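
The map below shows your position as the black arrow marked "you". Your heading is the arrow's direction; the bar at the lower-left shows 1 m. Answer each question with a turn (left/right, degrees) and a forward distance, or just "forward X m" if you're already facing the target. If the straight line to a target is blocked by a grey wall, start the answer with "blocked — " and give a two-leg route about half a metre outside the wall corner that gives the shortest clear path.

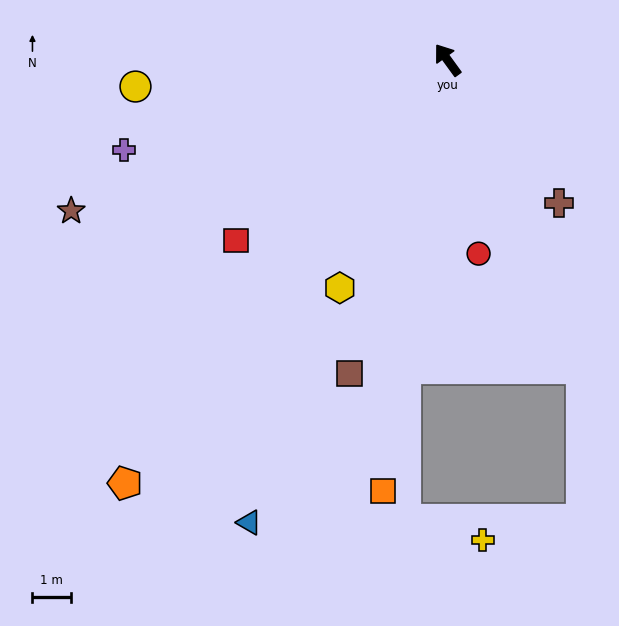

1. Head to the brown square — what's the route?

turn left 127°, forward 8.6 m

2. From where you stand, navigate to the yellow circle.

turn left 59°, forward 8.2 m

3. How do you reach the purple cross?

turn left 70°, forward 8.8 m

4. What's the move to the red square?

turn left 94°, forward 7.3 m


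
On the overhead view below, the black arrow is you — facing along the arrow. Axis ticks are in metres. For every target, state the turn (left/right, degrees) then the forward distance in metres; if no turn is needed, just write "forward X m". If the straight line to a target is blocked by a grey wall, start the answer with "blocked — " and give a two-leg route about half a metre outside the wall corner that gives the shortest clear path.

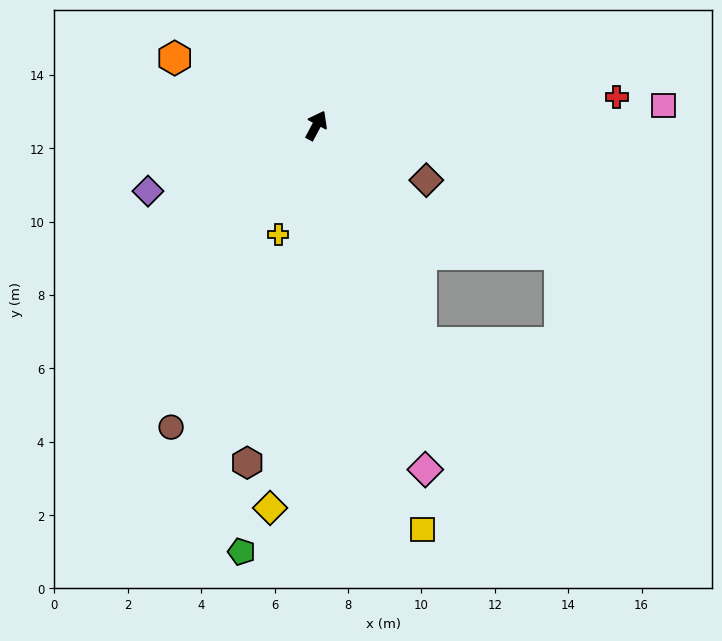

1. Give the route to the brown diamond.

turn right 88°, forward 3.3 m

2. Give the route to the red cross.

turn right 57°, forward 8.2 m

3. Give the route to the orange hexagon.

turn left 93°, forward 4.3 m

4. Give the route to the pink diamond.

turn right 134°, forward 9.8 m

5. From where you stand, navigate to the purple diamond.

turn left 139°, forward 4.9 m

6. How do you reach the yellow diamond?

turn right 159°, forward 10.5 m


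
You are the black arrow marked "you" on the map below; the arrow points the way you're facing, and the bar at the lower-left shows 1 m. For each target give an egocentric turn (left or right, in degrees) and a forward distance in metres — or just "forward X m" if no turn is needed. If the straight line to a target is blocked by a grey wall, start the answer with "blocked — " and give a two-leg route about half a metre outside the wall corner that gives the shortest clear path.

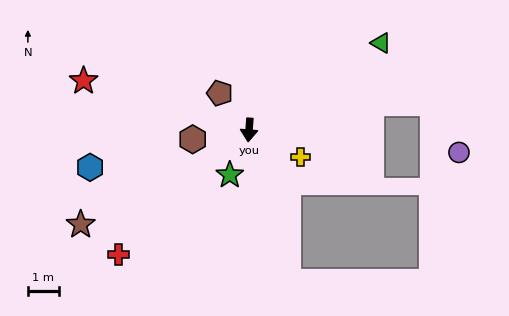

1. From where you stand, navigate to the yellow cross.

turn left 67°, forward 1.9 m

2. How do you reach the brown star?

turn right 56°, forward 6.2 m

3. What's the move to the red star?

turn right 102°, forward 5.5 m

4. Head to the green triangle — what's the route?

turn left 128°, forward 5.1 m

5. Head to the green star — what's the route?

turn right 19°, forward 1.6 m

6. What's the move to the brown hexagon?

turn right 76°, forward 1.8 m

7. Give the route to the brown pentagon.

turn right 137°, forward 1.5 m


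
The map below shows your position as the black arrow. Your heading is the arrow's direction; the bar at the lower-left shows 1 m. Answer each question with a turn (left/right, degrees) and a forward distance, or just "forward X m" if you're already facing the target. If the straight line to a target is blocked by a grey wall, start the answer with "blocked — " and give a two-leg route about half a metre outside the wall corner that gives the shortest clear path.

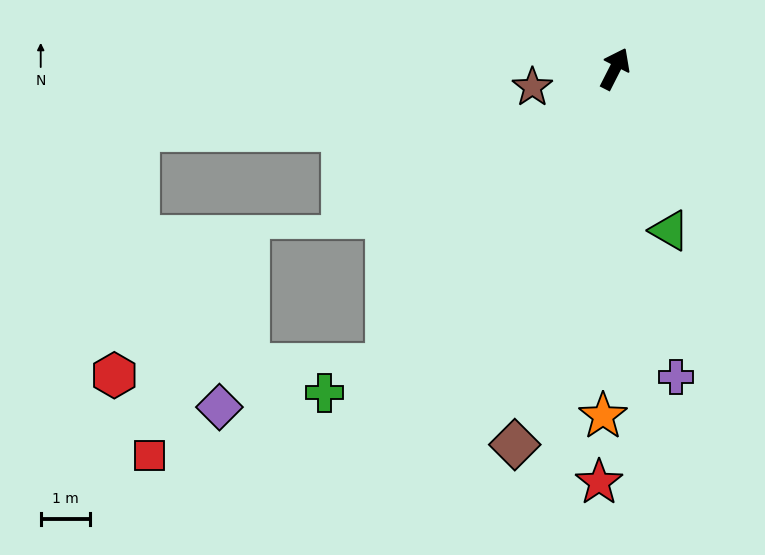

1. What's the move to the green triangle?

turn right 134°, forward 3.5 m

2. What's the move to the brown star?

turn left 130°, forward 1.7 m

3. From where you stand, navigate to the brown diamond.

turn right 168°, forward 7.9 m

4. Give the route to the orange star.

turn right 155°, forward 7.0 m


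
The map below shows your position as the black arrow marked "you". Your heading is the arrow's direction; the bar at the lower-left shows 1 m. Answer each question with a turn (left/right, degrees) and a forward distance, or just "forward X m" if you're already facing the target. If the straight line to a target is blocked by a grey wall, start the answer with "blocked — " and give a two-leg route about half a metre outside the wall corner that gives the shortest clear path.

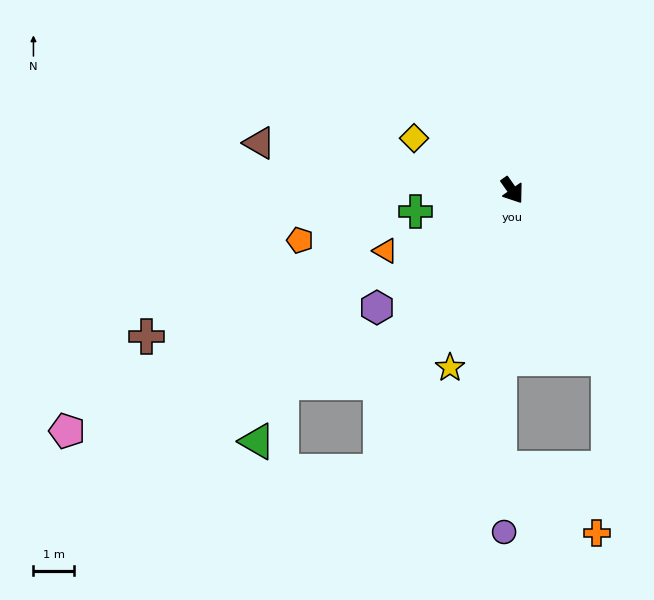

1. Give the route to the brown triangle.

turn right 136°, forward 6.4 m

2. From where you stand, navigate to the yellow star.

turn right 54°, forward 4.6 m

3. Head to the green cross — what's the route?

turn right 113°, forward 2.4 m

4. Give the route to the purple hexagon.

turn right 84°, forward 4.4 m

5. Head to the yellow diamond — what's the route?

turn right 153°, forward 2.7 m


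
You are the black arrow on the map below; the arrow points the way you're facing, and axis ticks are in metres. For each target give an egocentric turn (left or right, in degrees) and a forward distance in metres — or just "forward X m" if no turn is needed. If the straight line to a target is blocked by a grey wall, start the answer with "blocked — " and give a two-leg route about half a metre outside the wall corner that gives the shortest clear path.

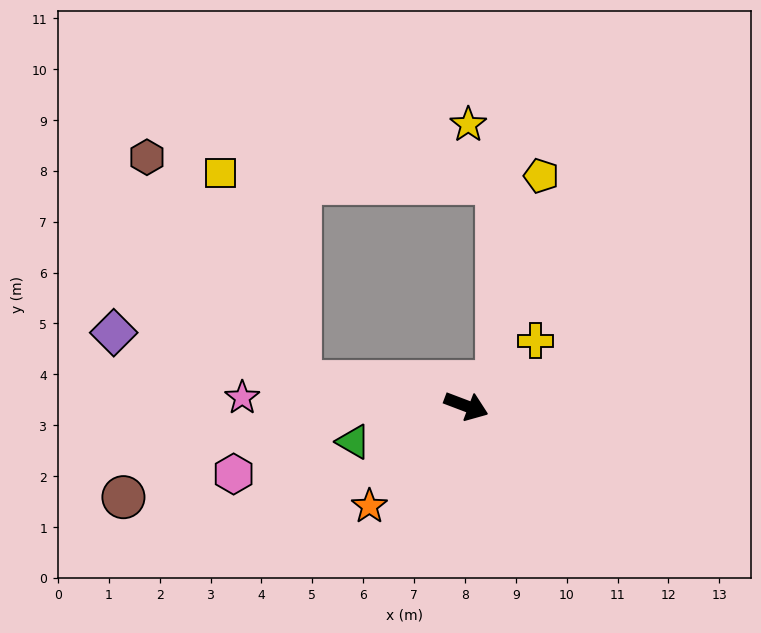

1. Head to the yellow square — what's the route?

blocked — turn right 168°, forward 3.3 m, then turn right 60°, forward 4.4 m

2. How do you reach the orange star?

turn right 113°, forward 2.7 m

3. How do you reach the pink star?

turn right 161°, forward 4.4 m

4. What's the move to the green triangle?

turn right 142°, forward 2.3 m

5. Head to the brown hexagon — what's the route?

blocked — turn right 168°, forward 3.3 m, then turn right 47°, forward 5.3 m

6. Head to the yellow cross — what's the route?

turn left 64°, forward 1.9 m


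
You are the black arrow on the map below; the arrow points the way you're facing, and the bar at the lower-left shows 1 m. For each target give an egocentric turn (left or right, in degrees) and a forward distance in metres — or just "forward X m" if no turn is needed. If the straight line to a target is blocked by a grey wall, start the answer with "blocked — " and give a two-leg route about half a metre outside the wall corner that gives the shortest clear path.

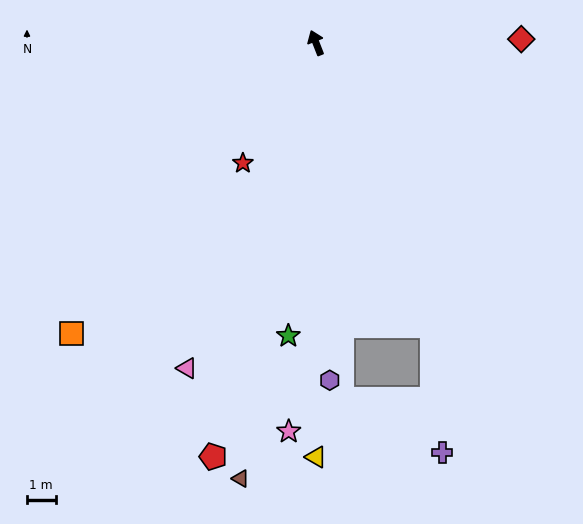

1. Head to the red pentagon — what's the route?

turn left 145°, forward 14.9 m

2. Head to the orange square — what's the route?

turn left 118°, forward 13.3 m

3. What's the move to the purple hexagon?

turn left 161°, forward 11.8 m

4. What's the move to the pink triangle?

turn left 137°, forward 12.2 m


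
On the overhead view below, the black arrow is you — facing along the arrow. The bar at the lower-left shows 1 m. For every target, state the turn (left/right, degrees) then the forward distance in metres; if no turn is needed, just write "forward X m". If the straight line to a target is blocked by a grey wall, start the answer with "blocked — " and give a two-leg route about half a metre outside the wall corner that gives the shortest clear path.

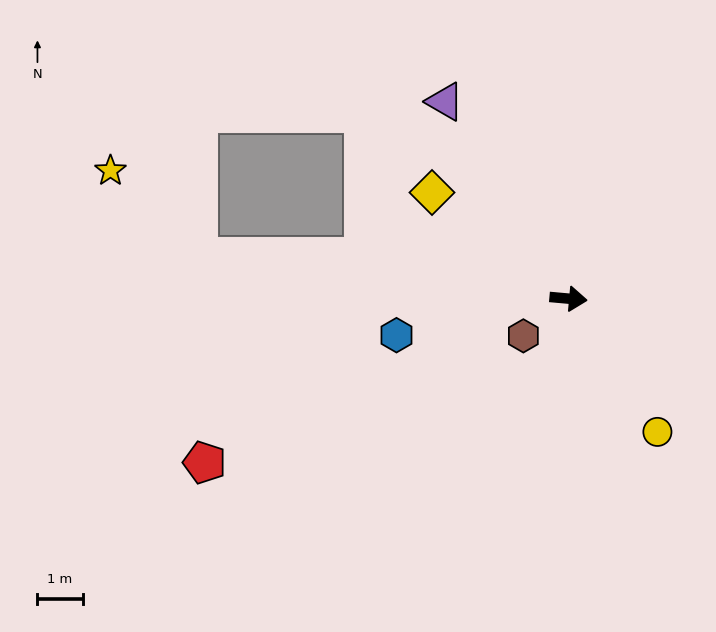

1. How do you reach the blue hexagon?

turn right 163°, forward 3.9 m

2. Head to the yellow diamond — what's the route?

turn left 147°, forward 3.8 m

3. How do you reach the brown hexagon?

turn right 135°, forward 1.3 m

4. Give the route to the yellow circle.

turn right 51°, forward 3.6 m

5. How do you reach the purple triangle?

turn left 127°, forward 5.2 m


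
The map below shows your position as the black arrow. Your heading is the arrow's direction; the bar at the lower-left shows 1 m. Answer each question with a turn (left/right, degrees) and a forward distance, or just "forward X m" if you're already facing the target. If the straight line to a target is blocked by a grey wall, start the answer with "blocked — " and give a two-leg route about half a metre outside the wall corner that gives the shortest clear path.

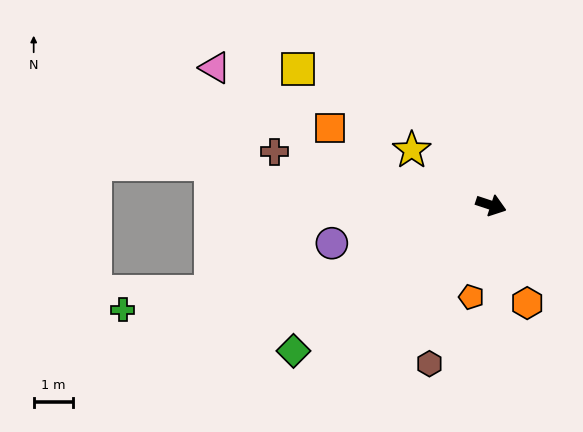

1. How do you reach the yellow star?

turn left 164°, forward 2.5 m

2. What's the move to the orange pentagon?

turn right 84°, forward 2.4 m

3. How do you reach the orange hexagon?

turn right 51°, forward 2.7 m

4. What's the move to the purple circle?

turn right 148°, forward 4.2 m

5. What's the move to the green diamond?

turn right 125°, forward 6.3 m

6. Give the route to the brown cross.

turn right 176°, forward 5.7 m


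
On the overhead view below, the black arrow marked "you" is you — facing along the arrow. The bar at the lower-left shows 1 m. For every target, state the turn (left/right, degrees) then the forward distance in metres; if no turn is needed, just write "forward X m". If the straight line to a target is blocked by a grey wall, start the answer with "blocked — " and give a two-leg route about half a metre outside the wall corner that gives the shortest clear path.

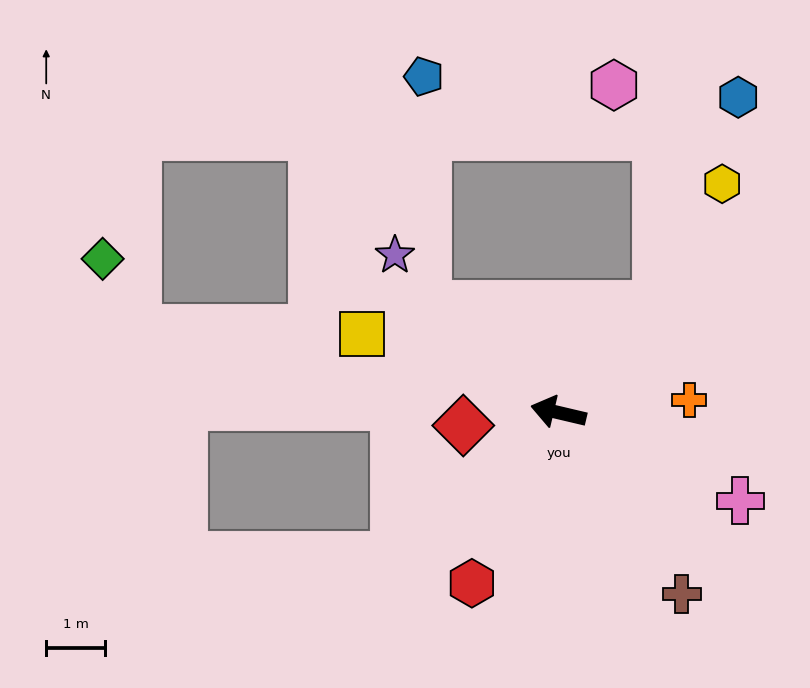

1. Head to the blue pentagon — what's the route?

blocked — turn right 26°, forward 2.9 m, then turn right 50°, forward 3.9 m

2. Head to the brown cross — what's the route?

turn left 137°, forward 3.7 m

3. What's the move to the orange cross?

turn right 161°, forward 2.2 m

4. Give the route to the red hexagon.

turn left 76°, forward 3.2 m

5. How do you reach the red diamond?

turn left 21°, forward 1.6 m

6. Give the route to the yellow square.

turn right 8°, forward 3.6 m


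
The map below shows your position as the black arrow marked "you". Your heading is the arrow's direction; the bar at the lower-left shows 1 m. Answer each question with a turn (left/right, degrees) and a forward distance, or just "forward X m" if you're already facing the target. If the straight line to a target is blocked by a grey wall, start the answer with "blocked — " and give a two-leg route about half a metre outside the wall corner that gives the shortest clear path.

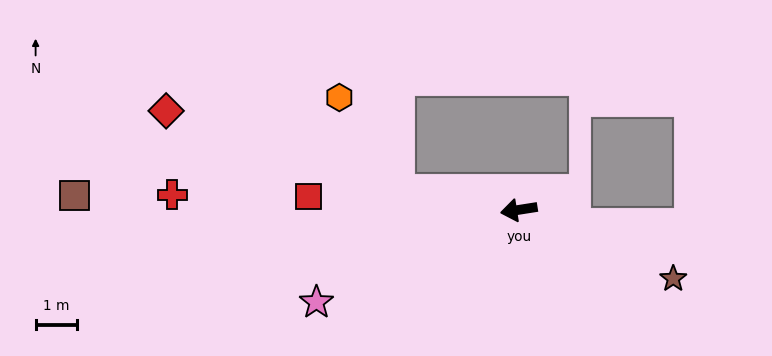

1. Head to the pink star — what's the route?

turn left 16°, forward 5.4 m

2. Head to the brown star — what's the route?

turn left 147°, forward 4.1 m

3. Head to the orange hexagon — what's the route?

blocked — turn right 17°, forward 3.0 m, then turn right 50°, forward 2.7 m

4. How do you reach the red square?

turn right 13°, forward 5.1 m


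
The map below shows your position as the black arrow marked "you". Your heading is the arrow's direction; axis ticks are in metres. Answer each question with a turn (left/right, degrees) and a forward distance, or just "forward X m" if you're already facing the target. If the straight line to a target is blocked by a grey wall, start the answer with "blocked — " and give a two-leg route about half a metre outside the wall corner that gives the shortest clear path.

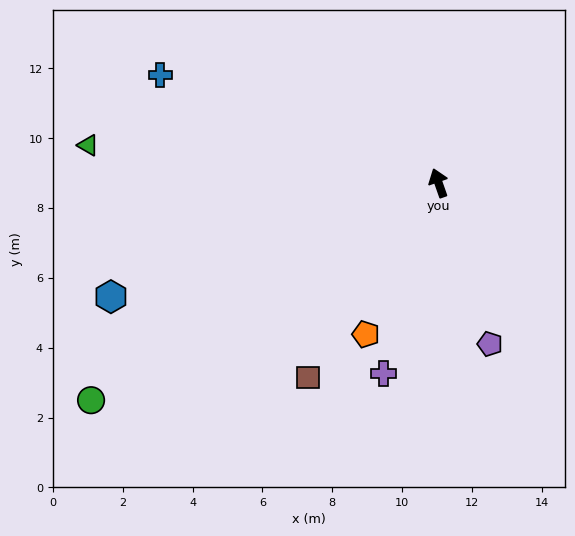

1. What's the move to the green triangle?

turn left 65°, forward 10.1 m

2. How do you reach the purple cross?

turn left 145°, forward 5.7 m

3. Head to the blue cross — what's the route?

turn left 49°, forward 8.5 m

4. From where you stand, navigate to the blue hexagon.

turn left 90°, forward 9.9 m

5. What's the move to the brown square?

turn left 127°, forward 6.7 m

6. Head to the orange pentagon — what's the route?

turn left 135°, forward 4.8 m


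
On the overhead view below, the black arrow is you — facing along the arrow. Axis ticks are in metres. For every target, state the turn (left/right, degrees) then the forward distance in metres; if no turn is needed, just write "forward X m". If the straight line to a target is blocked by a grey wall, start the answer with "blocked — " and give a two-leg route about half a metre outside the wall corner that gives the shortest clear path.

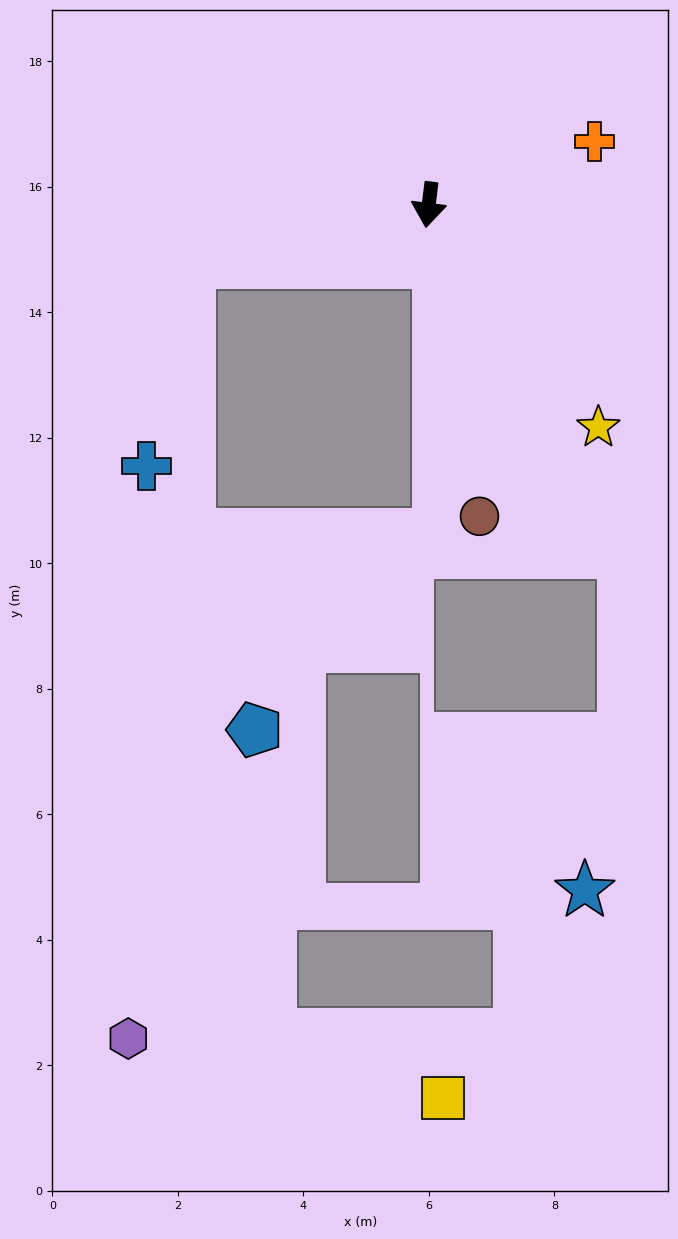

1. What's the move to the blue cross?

blocked — turn right 69°, forward 3.9 m, then turn left 64°, forward 3.3 m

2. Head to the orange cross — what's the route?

turn left 118°, forward 2.8 m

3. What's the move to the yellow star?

turn left 44°, forward 4.5 m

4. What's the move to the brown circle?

turn left 16°, forward 5.0 m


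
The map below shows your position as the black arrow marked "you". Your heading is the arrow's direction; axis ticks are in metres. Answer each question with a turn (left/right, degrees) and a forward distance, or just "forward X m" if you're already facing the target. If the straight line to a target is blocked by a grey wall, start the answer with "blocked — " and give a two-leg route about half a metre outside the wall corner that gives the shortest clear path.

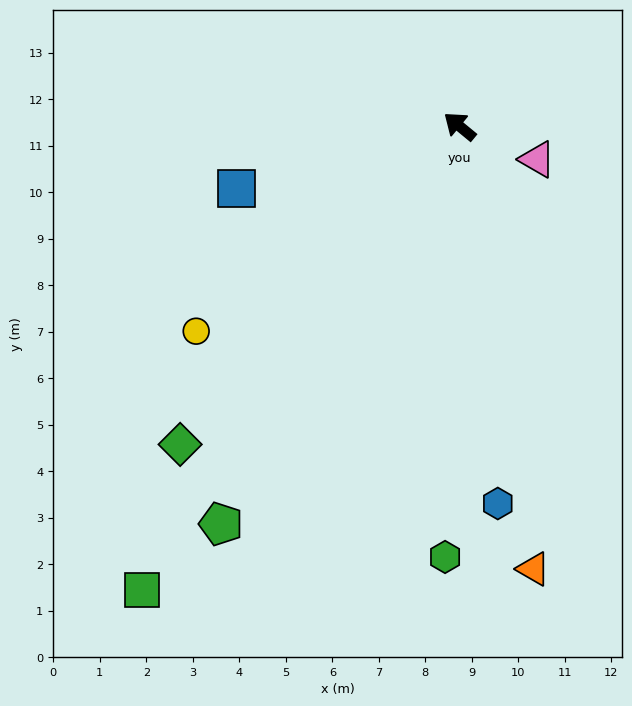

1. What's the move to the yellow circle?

turn left 77°, forward 7.2 m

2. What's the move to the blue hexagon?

turn left 135°, forward 8.2 m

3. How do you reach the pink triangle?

turn right 164°, forward 1.8 m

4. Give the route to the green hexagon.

turn left 128°, forward 9.3 m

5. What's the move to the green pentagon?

turn left 99°, forward 10.0 m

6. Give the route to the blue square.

turn left 55°, forward 5.0 m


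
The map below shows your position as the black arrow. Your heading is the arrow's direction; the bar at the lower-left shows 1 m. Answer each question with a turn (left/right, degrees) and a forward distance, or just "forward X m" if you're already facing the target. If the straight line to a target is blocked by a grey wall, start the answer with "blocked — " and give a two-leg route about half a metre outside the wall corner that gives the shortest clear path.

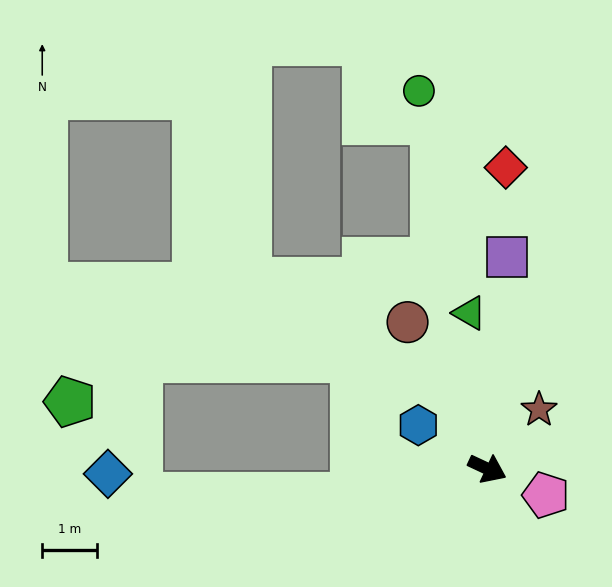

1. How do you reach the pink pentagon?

forward 1.2 m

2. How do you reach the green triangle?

turn left 122°, forward 2.9 m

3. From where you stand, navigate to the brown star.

turn left 74°, forward 1.4 m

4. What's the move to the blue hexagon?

turn left 173°, forward 1.5 m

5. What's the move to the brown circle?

turn left 144°, forward 3.1 m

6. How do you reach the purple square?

turn left 110°, forward 3.9 m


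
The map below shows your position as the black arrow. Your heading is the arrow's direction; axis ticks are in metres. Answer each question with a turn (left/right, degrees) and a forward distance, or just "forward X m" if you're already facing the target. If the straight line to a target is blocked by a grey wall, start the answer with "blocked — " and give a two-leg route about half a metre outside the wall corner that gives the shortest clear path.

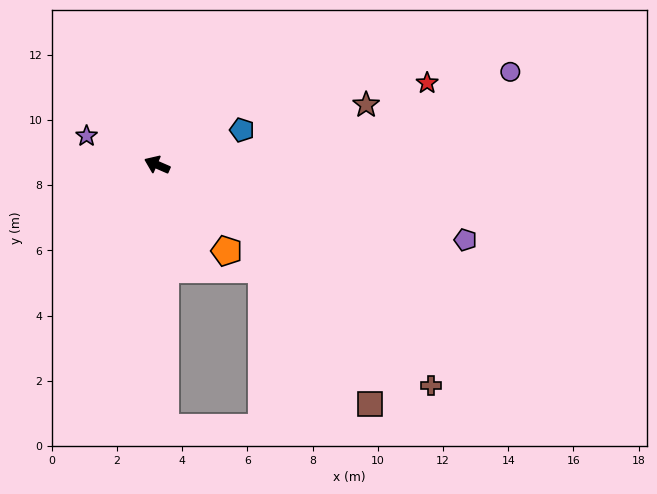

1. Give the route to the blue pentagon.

turn right 134°, forward 2.8 m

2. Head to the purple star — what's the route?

forward 2.3 m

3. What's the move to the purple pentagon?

turn right 170°, forward 9.7 m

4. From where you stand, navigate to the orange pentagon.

turn left 152°, forward 3.4 m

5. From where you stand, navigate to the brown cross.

turn left 165°, forward 10.8 m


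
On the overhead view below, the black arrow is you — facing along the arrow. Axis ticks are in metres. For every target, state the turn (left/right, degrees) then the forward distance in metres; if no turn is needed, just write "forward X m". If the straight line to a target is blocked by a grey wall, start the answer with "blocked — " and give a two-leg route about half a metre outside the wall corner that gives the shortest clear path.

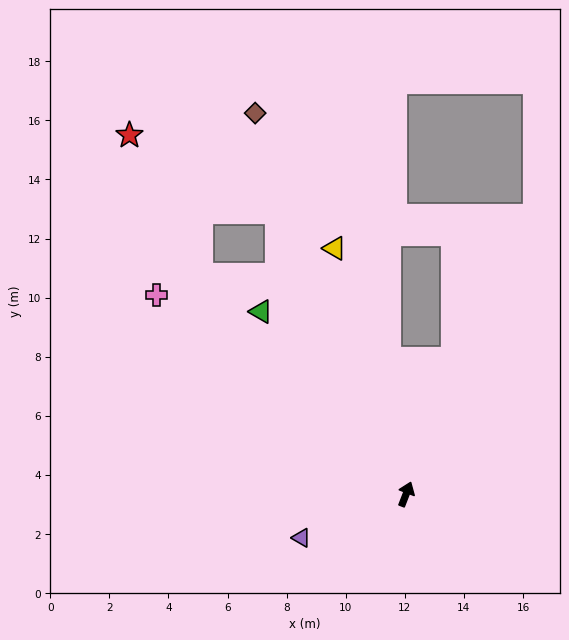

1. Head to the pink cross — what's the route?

turn left 73°, forward 10.8 m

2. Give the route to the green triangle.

turn left 60°, forward 7.9 m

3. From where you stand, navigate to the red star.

blocked — turn left 64°, forward 10.1 m, then turn right 16°, forward 5.3 m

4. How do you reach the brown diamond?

turn left 43°, forward 13.9 m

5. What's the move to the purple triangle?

turn left 134°, forward 3.8 m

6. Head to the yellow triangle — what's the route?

turn left 37°, forward 8.7 m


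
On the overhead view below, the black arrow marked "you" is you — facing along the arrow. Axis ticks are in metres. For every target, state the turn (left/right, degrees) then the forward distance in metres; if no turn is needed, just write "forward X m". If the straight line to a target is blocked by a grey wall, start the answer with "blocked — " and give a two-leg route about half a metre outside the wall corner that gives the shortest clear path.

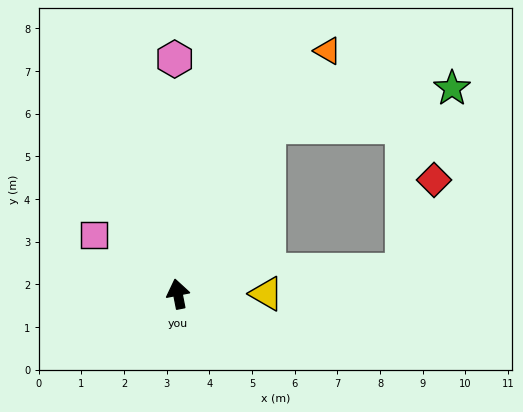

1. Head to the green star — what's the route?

blocked — turn right 39°, forward 4.5 m, then turn right 50°, forward 4.4 m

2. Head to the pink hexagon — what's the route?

turn right 10°, forward 5.5 m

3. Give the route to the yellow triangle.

turn right 101°, forward 2.1 m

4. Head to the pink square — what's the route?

turn left 44°, forward 2.4 m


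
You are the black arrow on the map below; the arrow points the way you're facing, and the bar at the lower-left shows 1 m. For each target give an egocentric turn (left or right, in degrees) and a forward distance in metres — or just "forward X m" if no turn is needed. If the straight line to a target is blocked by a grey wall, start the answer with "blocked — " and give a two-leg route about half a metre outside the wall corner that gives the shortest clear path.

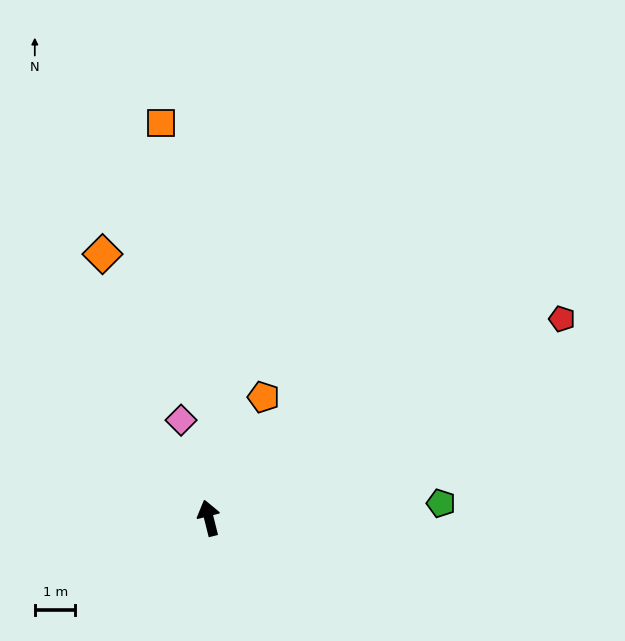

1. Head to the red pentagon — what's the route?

turn right 75°, forward 10.0 m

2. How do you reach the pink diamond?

forward 2.5 m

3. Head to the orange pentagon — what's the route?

turn right 38°, forward 3.3 m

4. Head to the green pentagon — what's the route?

turn right 100°, forward 5.7 m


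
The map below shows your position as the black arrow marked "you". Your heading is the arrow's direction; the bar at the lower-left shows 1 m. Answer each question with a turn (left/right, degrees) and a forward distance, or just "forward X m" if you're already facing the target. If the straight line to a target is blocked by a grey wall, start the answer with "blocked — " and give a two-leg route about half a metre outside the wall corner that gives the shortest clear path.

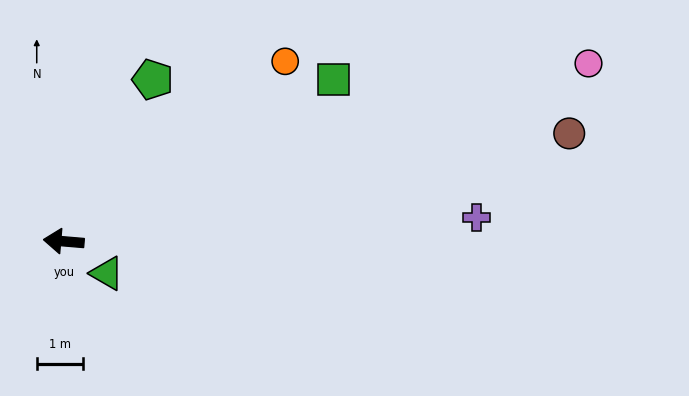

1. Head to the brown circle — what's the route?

turn right 163°, forward 11.3 m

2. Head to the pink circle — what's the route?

turn right 156°, forward 12.1 m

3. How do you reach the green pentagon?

turn right 114°, forward 4.0 m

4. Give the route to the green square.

turn right 144°, forward 6.9 m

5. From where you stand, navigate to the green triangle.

turn left 148°, forward 1.2 m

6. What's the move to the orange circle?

turn right 136°, forward 6.2 m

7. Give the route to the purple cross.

turn right 172°, forward 9.0 m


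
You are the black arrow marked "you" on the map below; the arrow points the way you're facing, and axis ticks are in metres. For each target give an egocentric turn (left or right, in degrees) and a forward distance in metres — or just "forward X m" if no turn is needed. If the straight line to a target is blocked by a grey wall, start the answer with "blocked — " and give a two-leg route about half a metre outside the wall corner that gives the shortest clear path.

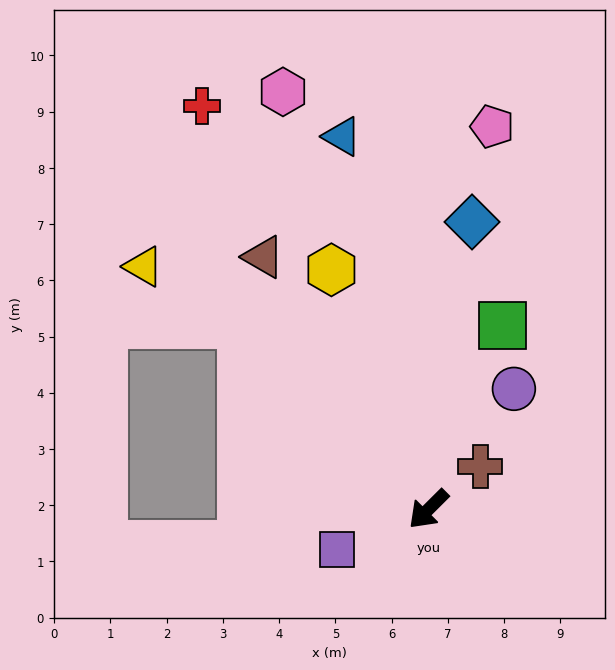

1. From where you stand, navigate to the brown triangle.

turn right 102°, forward 5.4 m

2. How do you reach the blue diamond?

turn right 144°, forward 5.2 m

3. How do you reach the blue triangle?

turn right 122°, forward 6.8 m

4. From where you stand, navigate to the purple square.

turn right 21°, forward 1.8 m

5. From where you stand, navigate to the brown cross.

turn left 175°, forward 1.2 m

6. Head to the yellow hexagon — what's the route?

turn right 113°, forward 4.6 m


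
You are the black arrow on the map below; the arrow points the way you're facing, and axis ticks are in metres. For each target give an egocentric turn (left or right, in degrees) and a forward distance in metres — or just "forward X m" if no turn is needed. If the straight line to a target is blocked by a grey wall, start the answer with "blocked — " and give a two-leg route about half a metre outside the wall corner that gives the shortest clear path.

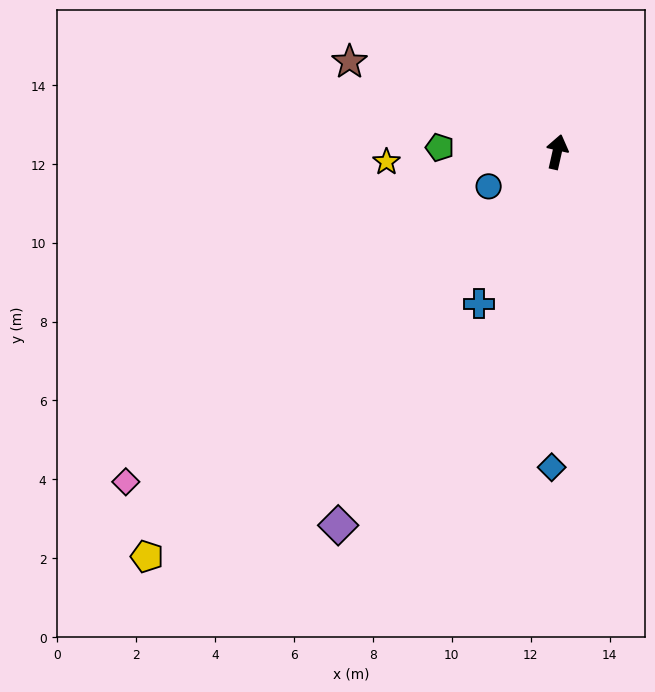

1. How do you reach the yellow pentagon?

turn left 147°, forward 14.6 m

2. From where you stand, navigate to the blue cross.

turn left 165°, forward 4.3 m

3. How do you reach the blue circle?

turn left 129°, forward 1.9 m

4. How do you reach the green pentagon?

turn left 101°, forward 3.0 m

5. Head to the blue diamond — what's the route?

turn right 168°, forward 8.0 m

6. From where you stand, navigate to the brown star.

turn left 79°, forward 5.7 m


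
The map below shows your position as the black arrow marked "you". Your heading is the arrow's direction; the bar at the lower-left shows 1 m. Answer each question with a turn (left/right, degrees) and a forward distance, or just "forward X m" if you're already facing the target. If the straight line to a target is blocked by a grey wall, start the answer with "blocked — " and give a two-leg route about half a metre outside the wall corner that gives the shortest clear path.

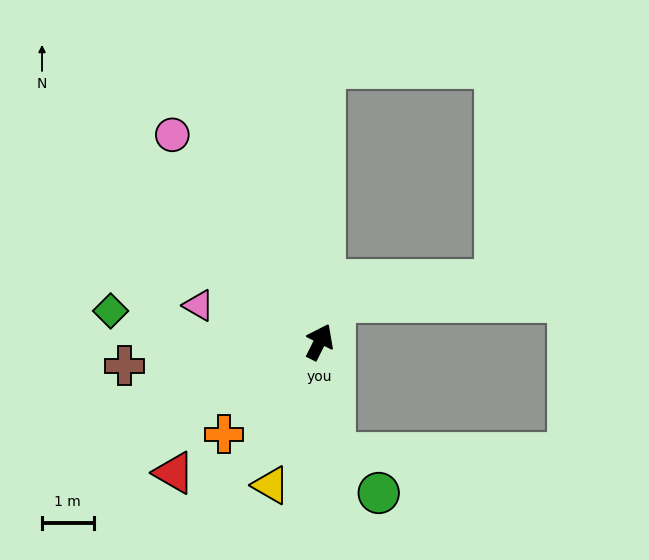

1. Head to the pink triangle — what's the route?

turn left 100°, forward 2.5 m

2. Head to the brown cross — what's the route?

turn left 124°, forward 3.8 m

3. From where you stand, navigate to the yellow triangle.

turn right 172°, forward 2.9 m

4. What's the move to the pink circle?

turn left 62°, forward 4.9 m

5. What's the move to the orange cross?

turn left 161°, forward 2.6 m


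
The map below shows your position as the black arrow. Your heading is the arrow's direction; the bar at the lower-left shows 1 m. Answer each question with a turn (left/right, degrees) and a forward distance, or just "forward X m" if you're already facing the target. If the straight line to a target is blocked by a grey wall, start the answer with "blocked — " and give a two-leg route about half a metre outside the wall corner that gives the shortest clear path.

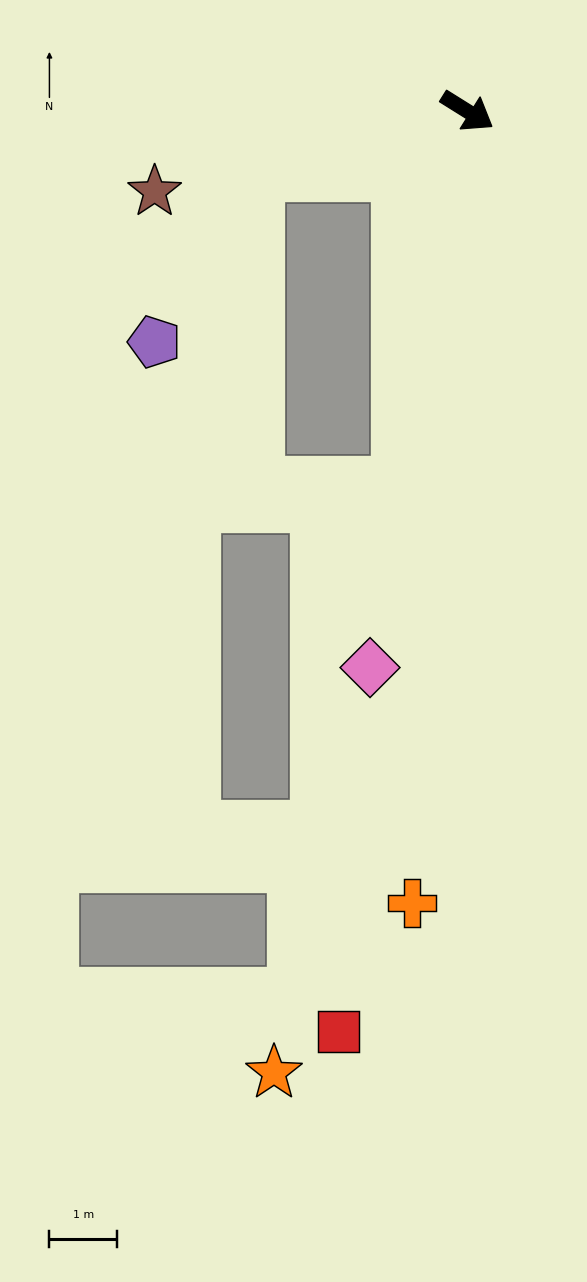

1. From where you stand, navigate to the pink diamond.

turn right 68°, forward 8.3 m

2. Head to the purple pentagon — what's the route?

blocked — turn right 132°, forward 3.3 m, then turn left 43°, forward 2.9 m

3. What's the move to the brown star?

turn right 134°, forward 4.8 m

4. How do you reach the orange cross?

turn right 62°, forward 11.7 m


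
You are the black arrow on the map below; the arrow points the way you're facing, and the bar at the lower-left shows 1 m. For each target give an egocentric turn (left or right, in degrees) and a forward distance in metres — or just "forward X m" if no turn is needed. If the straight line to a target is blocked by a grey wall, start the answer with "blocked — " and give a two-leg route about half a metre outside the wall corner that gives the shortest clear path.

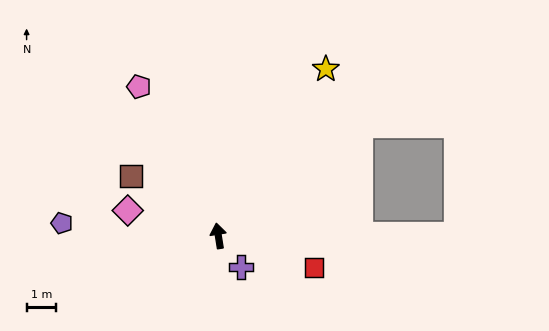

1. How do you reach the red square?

turn right 117°, forward 3.4 m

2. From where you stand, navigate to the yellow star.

turn right 42°, forward 6.7 m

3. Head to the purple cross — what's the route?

turn right 153°, forward 1.3 m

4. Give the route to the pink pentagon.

turn left 19°, forward 5.7 m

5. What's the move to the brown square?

turn left 46°, forward 3.6 m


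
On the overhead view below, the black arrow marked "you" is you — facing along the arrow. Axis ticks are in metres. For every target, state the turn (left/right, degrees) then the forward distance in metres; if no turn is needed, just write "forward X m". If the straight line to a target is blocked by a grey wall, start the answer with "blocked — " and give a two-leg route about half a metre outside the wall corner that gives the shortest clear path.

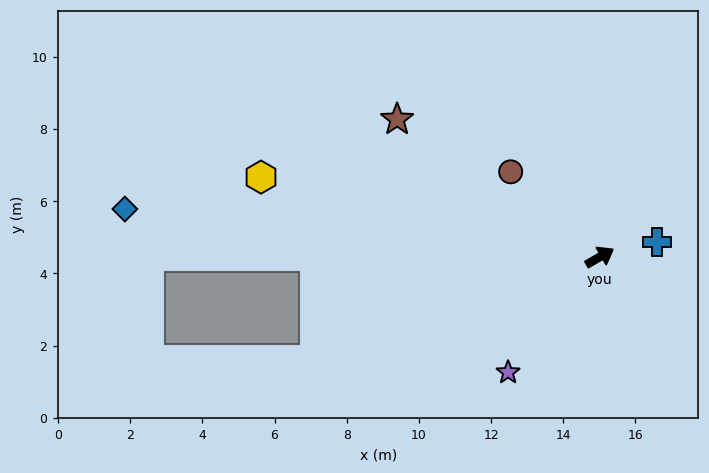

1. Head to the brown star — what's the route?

turn left 116°, forward 6.8 m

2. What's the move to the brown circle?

turn left 106°, forward 3.4 m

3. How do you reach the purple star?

turn right 158°, forward 4.1 m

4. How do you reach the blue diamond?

turn left 144°, forward 13.2 m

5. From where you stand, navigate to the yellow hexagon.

turn left 137°, forward 9.6 m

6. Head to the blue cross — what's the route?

turn right 15°, forward 1.6 m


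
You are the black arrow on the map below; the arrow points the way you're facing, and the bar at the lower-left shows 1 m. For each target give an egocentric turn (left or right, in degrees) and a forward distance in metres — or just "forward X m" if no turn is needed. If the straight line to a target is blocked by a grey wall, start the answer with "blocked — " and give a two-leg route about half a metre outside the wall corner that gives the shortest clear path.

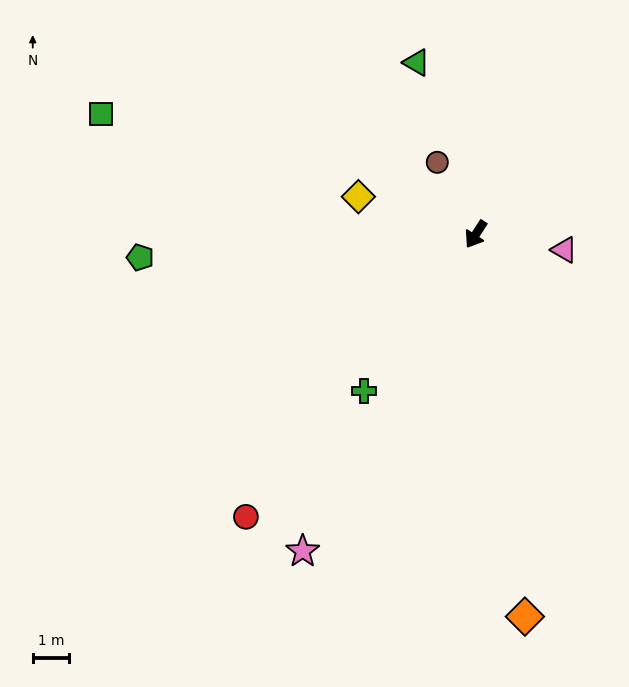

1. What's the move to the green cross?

turn right 3°, forward 5.3 m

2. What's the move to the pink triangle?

turn left 113°, forward 2.5 m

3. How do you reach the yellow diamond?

turn right 75°, forward 3.4 m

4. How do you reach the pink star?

turn left 4°, forward 9.9 m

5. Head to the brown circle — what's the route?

turn right 119°, forward 2.2 m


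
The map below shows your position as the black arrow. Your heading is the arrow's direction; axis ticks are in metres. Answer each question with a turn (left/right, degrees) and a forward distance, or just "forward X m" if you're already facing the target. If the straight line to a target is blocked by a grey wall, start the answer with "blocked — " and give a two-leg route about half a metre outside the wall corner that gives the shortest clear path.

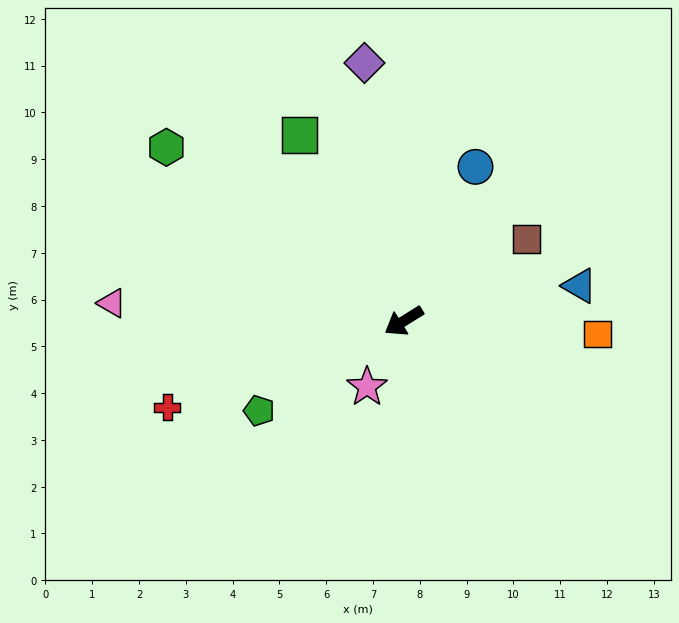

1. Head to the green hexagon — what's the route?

turn right 68°, forward 6.3 m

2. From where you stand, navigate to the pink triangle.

turn right 35°, forward 6.3 m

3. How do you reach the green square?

turn right 93°, forward 4.6 m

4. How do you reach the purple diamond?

turn right 113°, forward 5.6 m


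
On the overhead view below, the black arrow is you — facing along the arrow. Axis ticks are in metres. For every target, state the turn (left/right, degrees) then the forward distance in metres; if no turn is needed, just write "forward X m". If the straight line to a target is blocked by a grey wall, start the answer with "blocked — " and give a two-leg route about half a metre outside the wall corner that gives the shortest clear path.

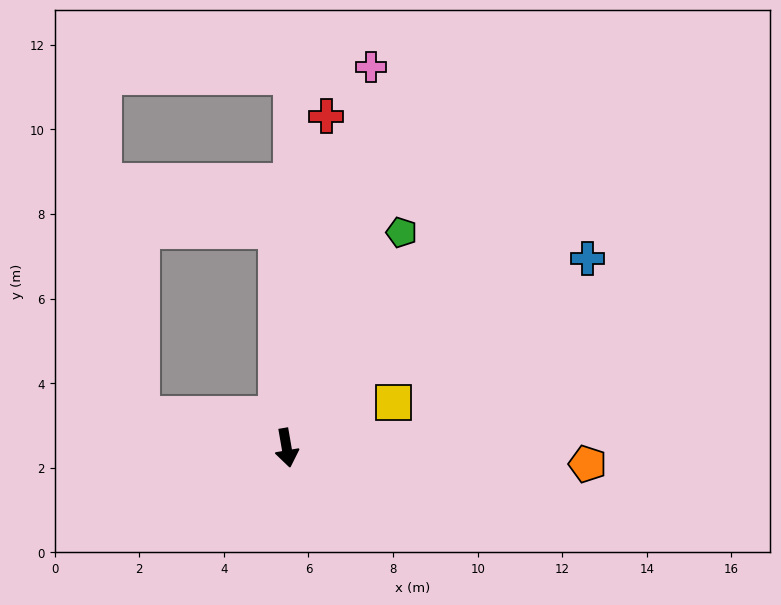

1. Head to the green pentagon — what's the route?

turn left 142°, forward 5.8 m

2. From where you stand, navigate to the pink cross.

turn left 158°, forward 9.2 m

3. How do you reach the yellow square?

turn left 103°, forward 2.7 m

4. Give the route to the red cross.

turn left 163°, forward 7.9 m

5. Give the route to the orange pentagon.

turn left 77°, forward 7.1 m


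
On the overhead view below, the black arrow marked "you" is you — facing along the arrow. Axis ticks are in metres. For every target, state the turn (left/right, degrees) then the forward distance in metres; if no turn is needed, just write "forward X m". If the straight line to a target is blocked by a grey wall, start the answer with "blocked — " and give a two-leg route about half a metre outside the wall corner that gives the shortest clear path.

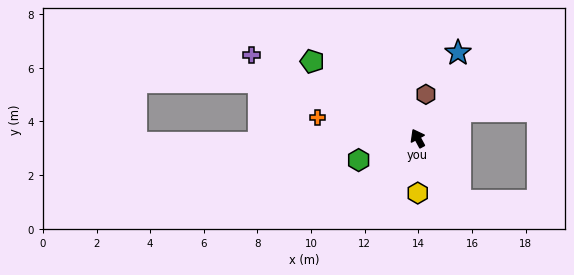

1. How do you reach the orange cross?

turn left 50°, forward 3.8 m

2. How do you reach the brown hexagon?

turn right 39°, forward 1.7 m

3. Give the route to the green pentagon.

turn left 26°, forward 4.9 m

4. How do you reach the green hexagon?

turn left 82°, forward 2.3 m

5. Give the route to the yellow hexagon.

turn left 152°, forward 2.0 m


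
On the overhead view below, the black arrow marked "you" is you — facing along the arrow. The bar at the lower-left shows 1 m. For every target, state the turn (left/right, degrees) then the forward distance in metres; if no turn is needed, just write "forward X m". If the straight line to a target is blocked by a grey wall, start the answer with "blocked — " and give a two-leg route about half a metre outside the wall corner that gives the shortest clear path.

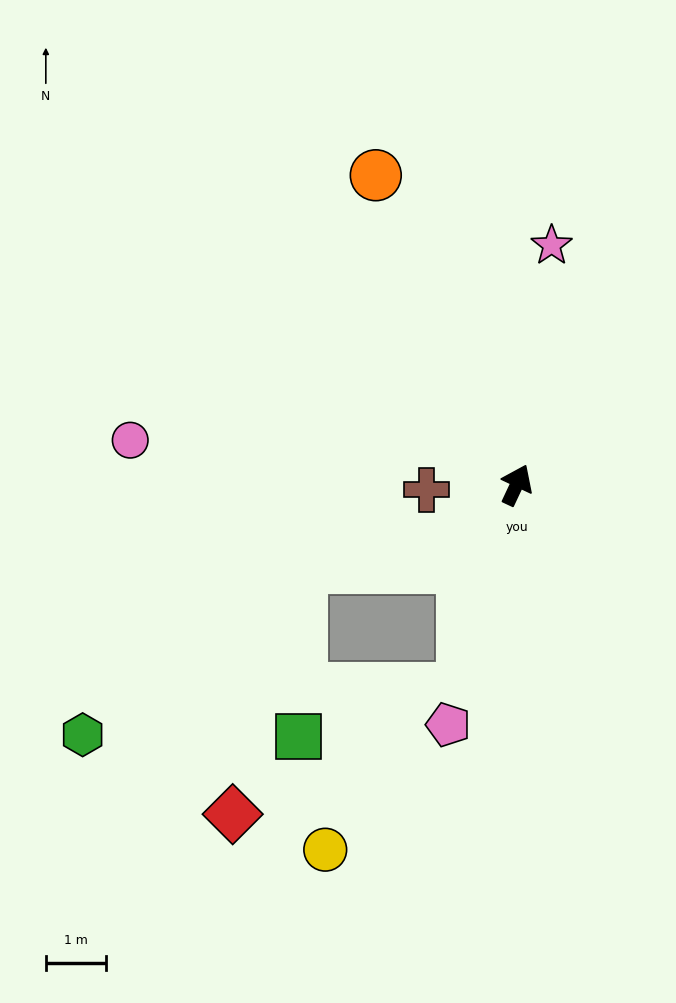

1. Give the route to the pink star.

turn left 17°, forward 4.0 m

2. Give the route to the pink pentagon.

turn right 171°, forward 4.2 m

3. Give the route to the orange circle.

turn left 50°, forward 5.7 m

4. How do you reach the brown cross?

turn left 118°, forward 1.5 m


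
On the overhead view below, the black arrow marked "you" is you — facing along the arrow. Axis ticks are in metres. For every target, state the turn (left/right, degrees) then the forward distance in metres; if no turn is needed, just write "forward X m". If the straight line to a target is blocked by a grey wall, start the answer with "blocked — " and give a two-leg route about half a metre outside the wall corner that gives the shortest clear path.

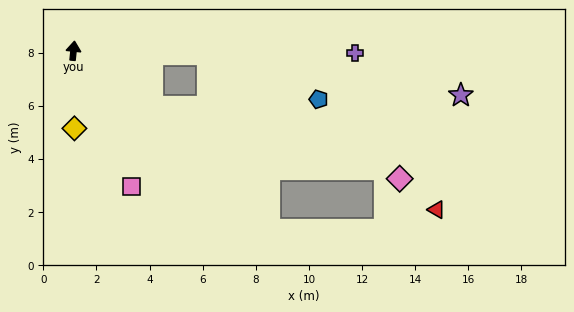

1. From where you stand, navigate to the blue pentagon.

blocked — turn right 86°, forward 5.1 m, then turn right 20°, forward 4.5 m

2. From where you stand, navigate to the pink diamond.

blocked — turn right 86°, forward 5.1 m, then turn right 31°, forward 8.6 m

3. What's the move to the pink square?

turn right 151°, forward 5.6 m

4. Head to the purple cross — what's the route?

turn right 85°, forward 10.6 m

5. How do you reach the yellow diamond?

turn right 174°, forward 2.9 m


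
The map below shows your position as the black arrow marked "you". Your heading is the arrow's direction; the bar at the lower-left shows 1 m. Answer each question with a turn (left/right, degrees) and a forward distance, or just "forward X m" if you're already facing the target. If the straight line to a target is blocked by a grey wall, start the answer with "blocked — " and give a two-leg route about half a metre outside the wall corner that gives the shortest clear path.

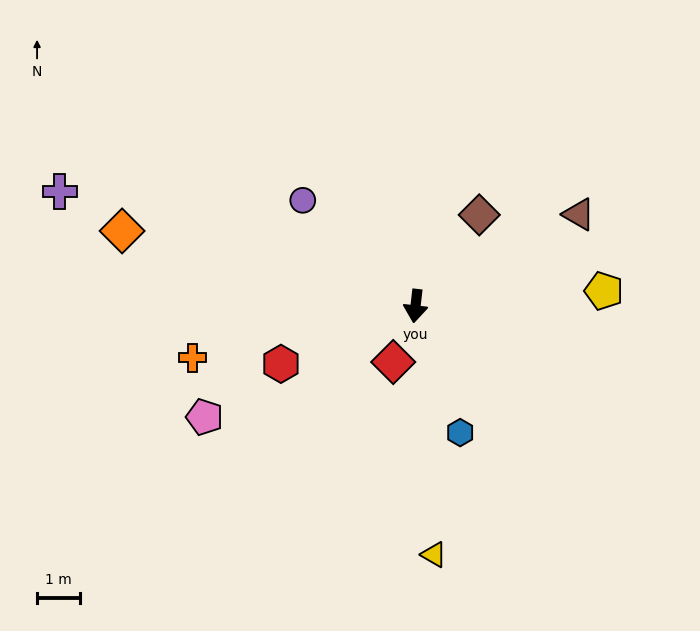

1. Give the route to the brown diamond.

turn left 152°, forward 2.6 m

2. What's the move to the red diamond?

turn right 15°, forward 1.4 m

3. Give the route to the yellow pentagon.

turn left 101°, forward 4.4 m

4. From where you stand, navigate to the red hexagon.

turn right 60°, forward 3.4 m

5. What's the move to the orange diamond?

turn right 98°, forward 7.0 m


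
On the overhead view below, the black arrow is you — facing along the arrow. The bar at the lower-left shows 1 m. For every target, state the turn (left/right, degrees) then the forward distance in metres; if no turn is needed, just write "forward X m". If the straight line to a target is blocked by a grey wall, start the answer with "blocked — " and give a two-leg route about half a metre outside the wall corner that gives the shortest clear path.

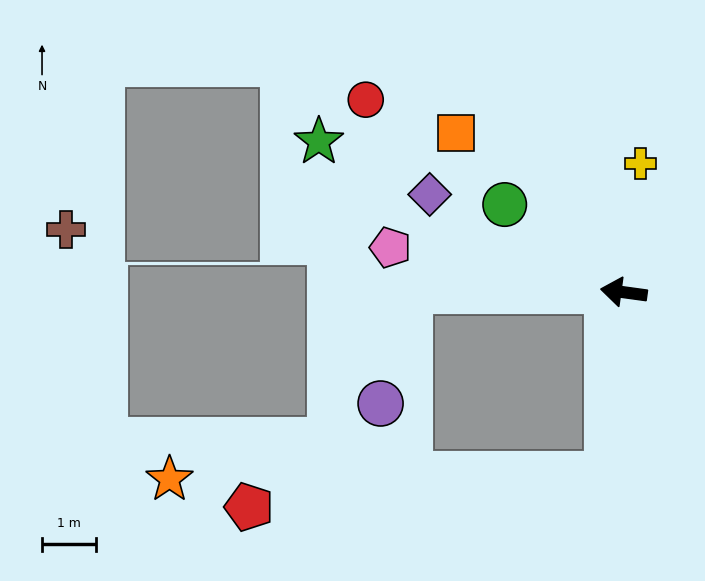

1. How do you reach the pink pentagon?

turn right 3°, forward 4.4 m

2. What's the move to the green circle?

turn right 29°, forward 2.8 m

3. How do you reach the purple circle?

blocked — turn left 7°, forward 4.0 m, then turn left 76°, forward 2.2 m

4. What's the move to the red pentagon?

blocked — turn left 93°, forward 3.4 m, then turn right 80°, forward 6.7 m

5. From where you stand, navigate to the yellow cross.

turn right 90°, forward 2.4 m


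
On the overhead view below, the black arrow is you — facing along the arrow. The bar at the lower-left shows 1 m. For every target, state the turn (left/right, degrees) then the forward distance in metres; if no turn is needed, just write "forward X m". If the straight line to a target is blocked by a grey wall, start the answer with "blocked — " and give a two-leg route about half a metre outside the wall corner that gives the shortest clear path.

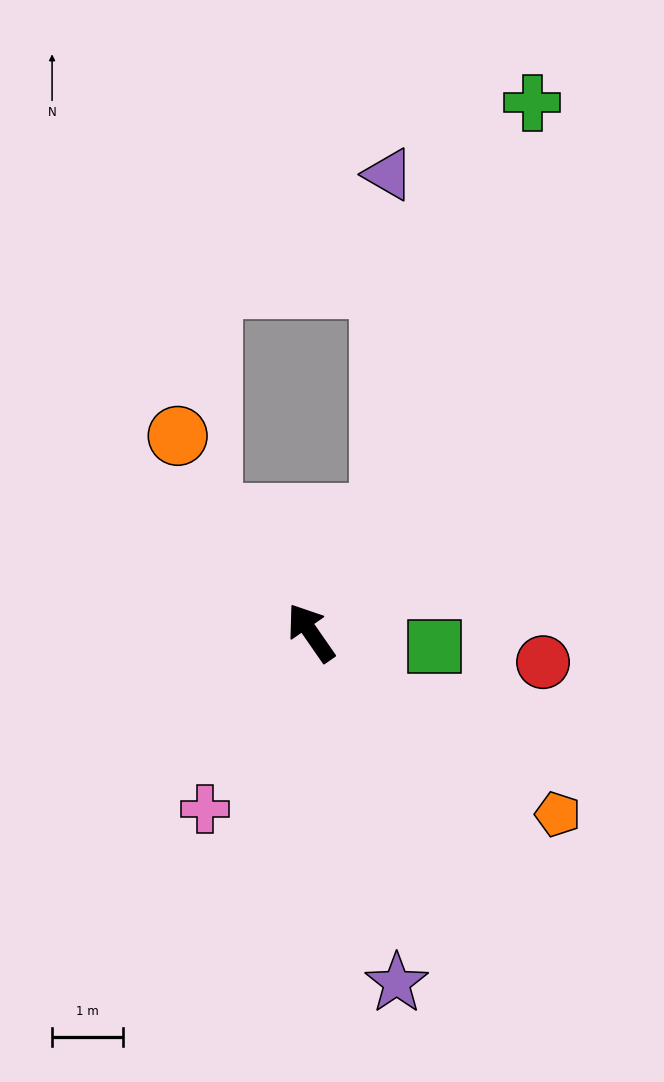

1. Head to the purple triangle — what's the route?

blocked — turn right 65°, forward 1.9 m, then turn left 29°, forward 4.8 m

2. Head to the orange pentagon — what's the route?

turn right 161°, forward 4.3 m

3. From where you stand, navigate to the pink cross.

turn left 114°, forward 2.9 m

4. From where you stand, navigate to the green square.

turn right 131°, forward 1.7 m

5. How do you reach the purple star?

turn left 159°, forward 5.1 m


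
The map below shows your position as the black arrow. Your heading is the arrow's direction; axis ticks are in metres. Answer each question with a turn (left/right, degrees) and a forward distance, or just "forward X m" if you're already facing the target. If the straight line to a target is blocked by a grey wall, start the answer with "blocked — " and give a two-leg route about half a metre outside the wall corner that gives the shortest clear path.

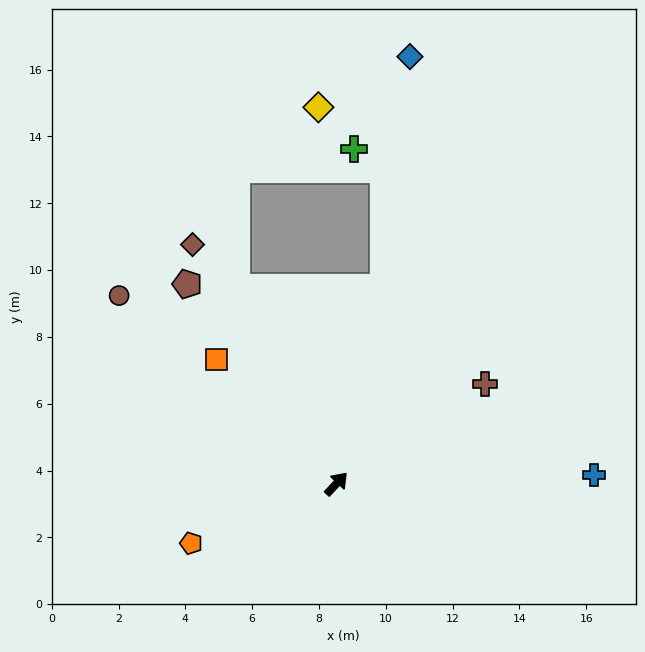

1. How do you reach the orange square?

turn left 87°, forward 5.2 m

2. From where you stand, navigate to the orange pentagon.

turn left 155°, forward 4.7 m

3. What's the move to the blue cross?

turn right 45°, forward 7.7 m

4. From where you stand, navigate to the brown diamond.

turn left 74°, forward 8.4 m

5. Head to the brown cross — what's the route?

turn right 13°, forward 5.4 m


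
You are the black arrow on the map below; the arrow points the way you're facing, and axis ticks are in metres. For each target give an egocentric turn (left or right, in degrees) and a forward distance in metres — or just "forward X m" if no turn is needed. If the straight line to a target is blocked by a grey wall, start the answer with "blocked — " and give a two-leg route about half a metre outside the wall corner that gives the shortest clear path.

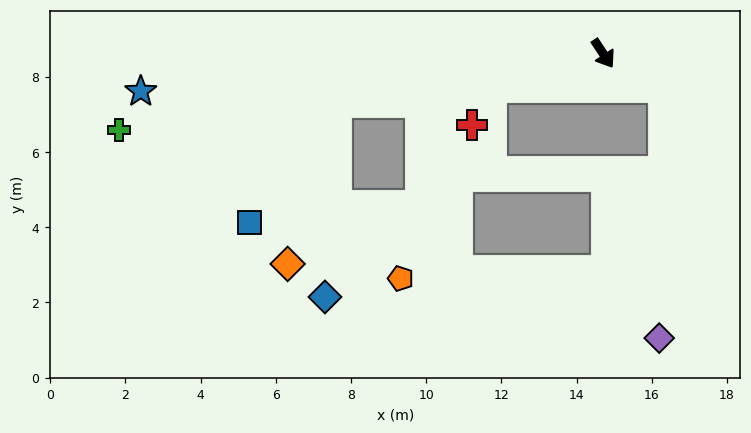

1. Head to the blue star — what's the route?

turn right 119°, forward 12.3 m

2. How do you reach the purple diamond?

blocked — turn left 27°, forward 1.8 m, then turn right 62°, forward 6.7 m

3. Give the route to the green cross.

turn right 114°, forward 13.0 m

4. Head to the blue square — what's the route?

blocked — turn right 113°, forward 7.2 m, then turn left 44°, forward 3.9 m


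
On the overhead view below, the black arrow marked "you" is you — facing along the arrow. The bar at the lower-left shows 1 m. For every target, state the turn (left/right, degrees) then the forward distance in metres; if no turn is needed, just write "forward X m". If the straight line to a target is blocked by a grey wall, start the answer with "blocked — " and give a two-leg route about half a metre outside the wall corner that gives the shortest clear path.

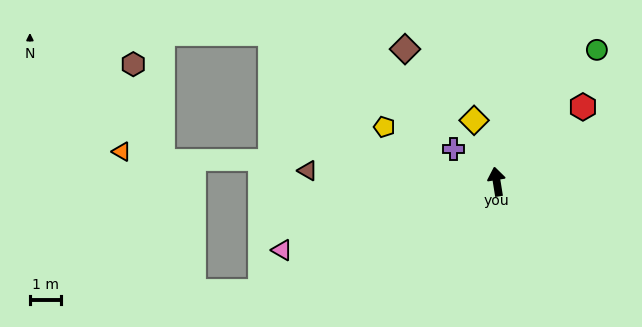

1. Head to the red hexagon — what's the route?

turn right 58°, forward 3.7 m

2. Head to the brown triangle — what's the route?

turn left 78°, forward 6.1 m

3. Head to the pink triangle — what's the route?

turn left 99°, forward 7.2 m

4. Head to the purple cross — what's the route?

turn left 44°, forward 1.7 m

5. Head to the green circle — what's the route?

turn right 46°, forward 5.3 m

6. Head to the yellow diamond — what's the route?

turn left 11°, forward 2.1 m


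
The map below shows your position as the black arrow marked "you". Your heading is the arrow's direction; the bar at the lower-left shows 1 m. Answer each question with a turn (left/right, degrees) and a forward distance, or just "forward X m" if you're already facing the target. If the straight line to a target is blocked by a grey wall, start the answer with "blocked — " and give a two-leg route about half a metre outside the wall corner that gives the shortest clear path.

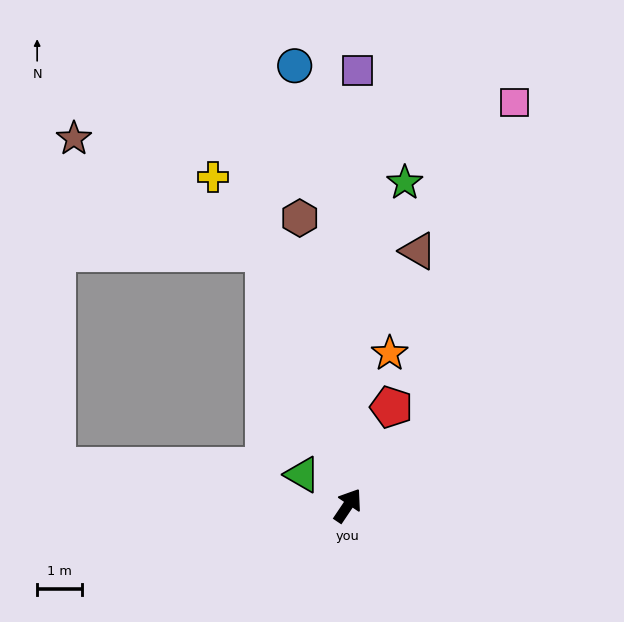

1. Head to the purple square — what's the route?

turn left 33°, forward 9.7 m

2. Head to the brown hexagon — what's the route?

turn left 43°, forward 6.5 m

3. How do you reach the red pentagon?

turn left 10°, forward 2.4 m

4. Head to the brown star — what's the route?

blocked — turn left 52°, forward 5.9 m, then turn left 41°, forward 5.0 m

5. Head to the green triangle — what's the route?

turn left 90°, forward 1.2 m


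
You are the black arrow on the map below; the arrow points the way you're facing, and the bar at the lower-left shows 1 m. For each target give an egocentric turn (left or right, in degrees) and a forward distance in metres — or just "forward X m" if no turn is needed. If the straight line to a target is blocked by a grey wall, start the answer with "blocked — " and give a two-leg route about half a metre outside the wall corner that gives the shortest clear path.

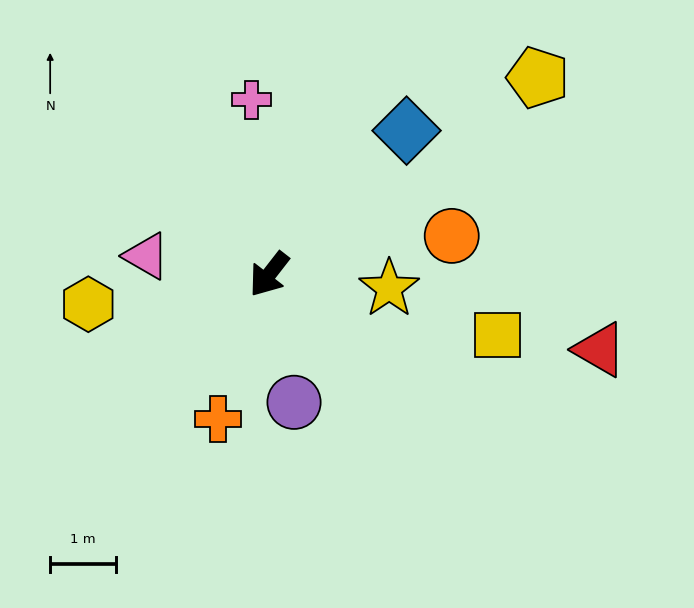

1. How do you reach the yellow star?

turn left 121°, forward 1.8 m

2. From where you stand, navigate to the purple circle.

turn left 49°, forward 2.0 m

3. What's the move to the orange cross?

turn left 18°, forward 2.3 m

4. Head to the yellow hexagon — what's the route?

turn right 43°, forward 2.8 m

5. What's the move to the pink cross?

turn right 136°, forward 2.7 m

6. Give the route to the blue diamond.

turn left 174°, forward 3.0 m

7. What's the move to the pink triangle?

turn right 61°, forward 1.9 m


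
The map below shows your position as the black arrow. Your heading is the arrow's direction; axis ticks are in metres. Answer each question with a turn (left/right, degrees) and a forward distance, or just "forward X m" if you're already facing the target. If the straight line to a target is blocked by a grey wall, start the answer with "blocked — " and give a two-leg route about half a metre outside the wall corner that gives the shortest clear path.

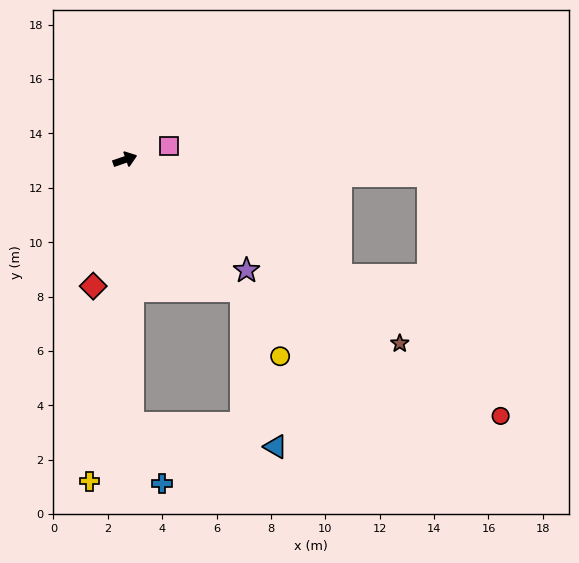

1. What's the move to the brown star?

turn right 53°, forward 12.2 m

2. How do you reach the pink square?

forward 1.7 m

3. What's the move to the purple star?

turn right 61°, forward 6.0 m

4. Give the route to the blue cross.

blocked — turn right 107°, forward 9.7 m, then turn left 24°, forward 2.5 m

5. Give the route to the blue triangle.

blocked — turn right 107°, forward 9.7 m, then turn left 79°, forward 5.3 m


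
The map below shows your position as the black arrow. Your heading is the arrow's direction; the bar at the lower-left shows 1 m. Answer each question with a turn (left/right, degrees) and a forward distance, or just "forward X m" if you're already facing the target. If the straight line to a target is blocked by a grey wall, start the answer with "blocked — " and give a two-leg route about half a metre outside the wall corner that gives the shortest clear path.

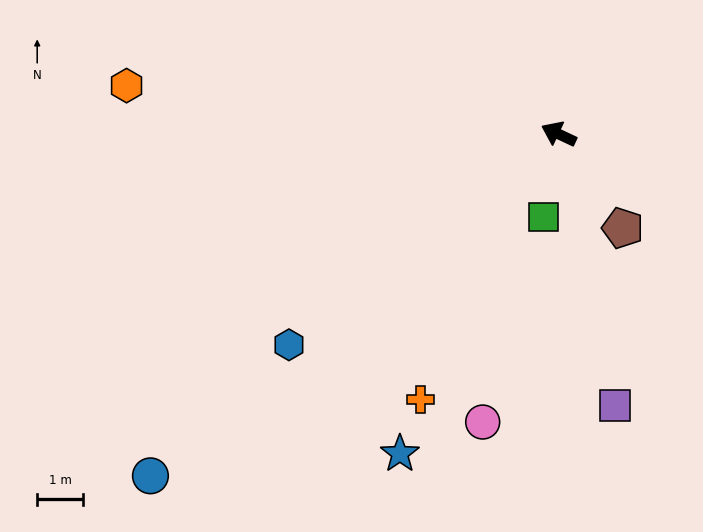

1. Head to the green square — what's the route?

turn left 105°, forward 1.8 m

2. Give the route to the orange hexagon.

turn left 19°, forward 9.4 m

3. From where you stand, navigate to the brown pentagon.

turn left 149°, forward 2.5 m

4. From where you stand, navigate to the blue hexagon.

turn left 63°, forward 7.4 m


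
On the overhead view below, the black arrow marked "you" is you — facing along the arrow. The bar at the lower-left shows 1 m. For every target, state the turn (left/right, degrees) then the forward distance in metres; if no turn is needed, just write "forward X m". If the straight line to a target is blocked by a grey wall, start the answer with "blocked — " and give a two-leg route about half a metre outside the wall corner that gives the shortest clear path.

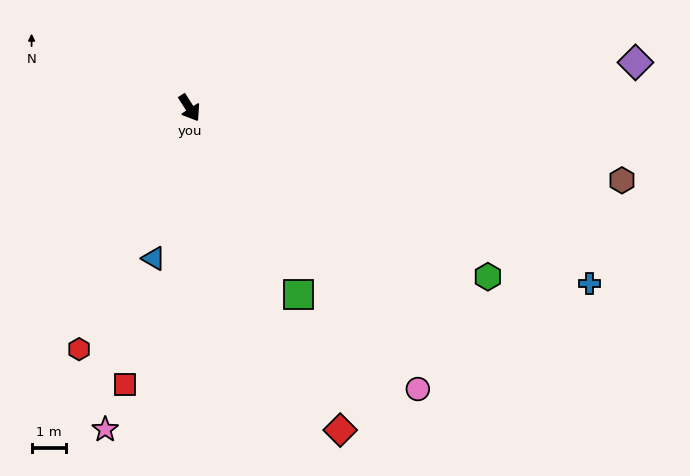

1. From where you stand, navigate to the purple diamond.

turn left 63°, forward 12.8 m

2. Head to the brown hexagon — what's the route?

turn left 48°, forward 12.6 m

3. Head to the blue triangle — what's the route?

turn right 46°, forward 4.4 m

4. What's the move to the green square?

turn right 2°, forward 6.2 m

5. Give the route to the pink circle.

turn left 7°, forward 10.4 m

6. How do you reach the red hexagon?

turn right 57°, forward 7.6 m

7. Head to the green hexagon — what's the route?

turn left 28°, forward 9.8 m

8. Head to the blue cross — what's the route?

turn left 34°, forward 12.5 m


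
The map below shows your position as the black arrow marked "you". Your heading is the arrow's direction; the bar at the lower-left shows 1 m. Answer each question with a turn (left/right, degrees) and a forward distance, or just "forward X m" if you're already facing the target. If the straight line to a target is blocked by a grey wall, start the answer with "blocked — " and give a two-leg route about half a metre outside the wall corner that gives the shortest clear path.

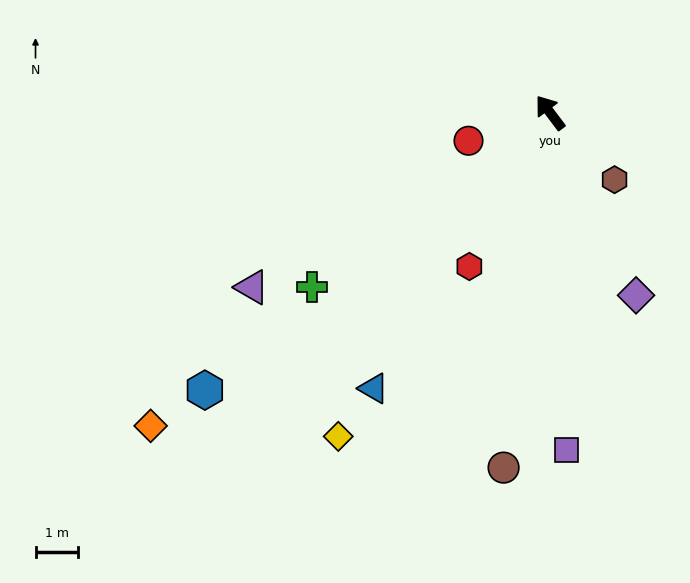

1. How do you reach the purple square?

turn left 146°, forward 8.0 m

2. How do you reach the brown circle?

turn left 136°, forward 8.4 m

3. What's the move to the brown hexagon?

turn right 173°, forward 2.2 m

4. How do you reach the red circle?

turn left 72°, forward 2.0 m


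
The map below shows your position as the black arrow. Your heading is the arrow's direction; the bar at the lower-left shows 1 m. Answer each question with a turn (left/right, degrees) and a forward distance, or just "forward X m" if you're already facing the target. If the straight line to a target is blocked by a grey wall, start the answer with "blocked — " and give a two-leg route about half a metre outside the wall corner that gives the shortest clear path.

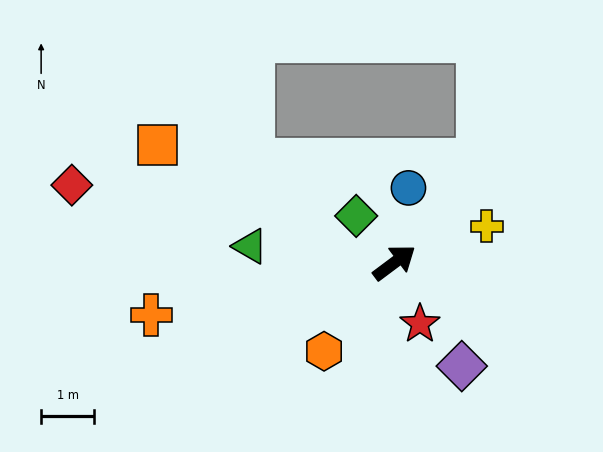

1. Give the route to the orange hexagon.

turn right 165°, forward 2.1 m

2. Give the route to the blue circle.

turn left 43°, forward 1.4 m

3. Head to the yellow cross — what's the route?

turn right 15°, forward 1.9 m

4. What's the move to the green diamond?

turn left 93°, forward 1.1 m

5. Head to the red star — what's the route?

turn right 104°, forward 1.2 m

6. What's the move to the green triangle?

turn left 137°, forward 2.7 m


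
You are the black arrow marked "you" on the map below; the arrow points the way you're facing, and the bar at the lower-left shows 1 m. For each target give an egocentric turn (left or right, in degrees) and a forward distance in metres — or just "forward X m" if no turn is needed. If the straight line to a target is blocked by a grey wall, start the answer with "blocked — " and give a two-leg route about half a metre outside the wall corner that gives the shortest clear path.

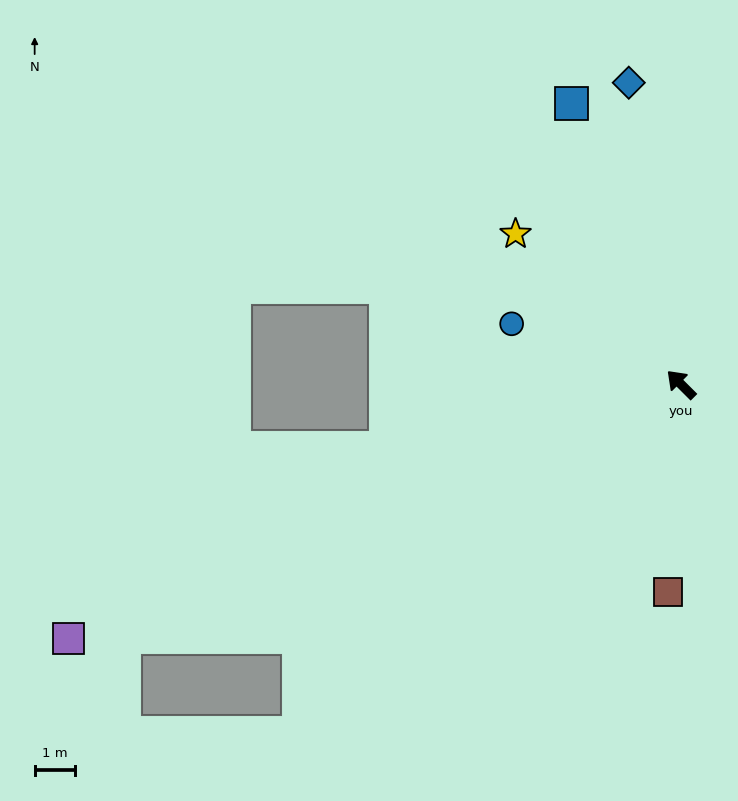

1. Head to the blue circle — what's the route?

turn left 25°, forward 4.5 m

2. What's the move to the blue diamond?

turn right 35°, forward 7.6 m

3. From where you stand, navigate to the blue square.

turn right 24°, forward 7.5 m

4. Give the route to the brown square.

turn left 131°, forward 5.2 m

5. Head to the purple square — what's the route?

turn left 67°, forward 16.6 m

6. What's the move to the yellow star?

turn left 3°, forward 5.6 m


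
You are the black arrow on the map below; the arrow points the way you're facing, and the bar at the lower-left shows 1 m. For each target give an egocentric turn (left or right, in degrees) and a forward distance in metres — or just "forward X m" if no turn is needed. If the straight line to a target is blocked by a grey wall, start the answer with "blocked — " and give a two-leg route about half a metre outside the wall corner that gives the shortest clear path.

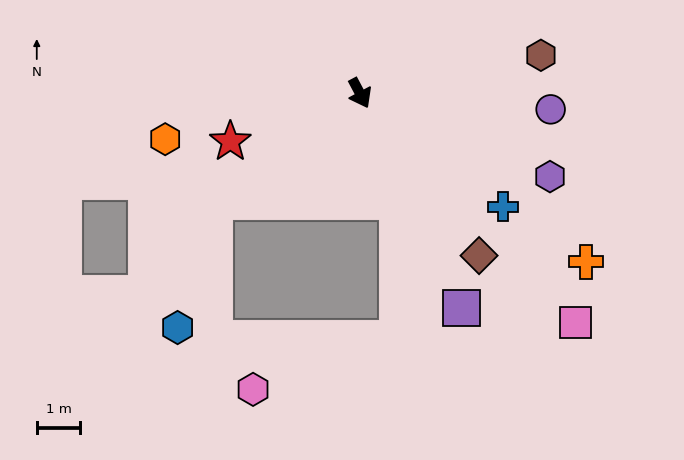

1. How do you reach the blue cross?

turn left 24°, forward 4.2 m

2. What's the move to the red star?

turn right 97°, forward 3.2 m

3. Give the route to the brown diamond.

turn left 8°, forward 4.6 m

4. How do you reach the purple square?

turn right 3°, forward 5.5 m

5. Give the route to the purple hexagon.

turn left 38°, forward 4.8 m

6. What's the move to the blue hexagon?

blocked — turn right 81°, forward 4.2 m, then turn left 37°, forward 3.0 m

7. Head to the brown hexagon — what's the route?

turn left 74°, forward 4.3 m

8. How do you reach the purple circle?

turn left 57°, forward 4.4 m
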